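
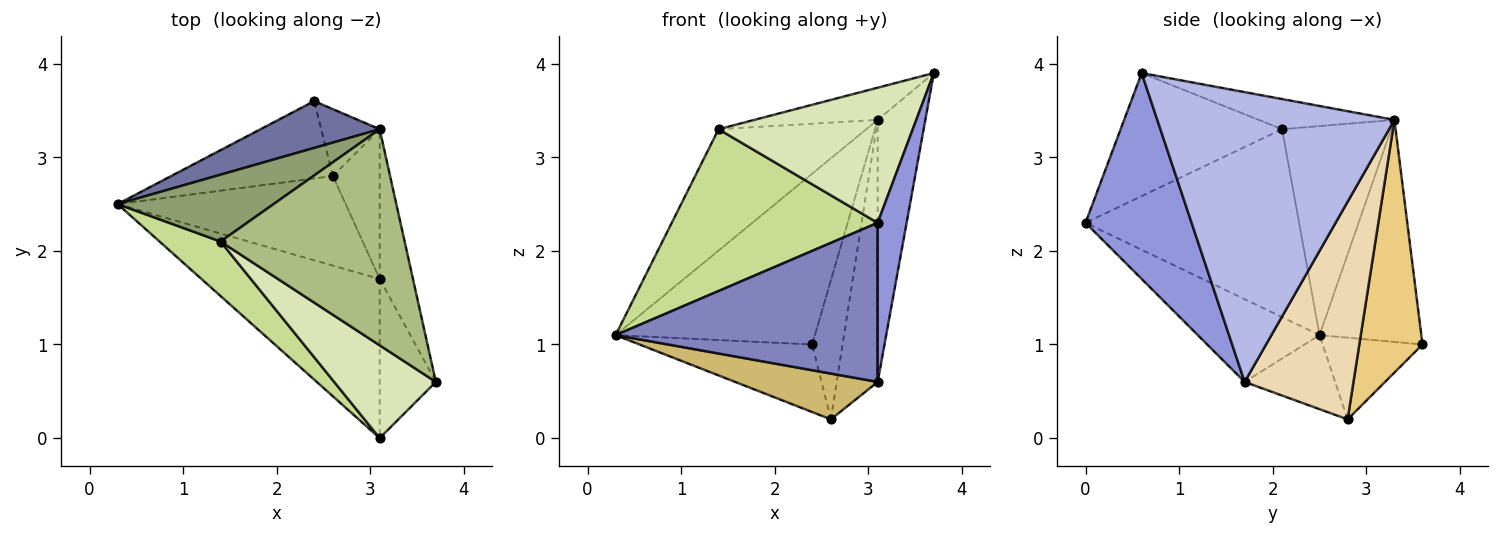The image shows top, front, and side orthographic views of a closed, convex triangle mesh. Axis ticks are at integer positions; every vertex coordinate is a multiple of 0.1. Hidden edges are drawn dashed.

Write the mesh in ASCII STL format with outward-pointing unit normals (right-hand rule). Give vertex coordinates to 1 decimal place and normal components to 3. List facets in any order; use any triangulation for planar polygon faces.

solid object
 facet normal -0.442 0.865 0.237
  outer loop
   vertex 3.1 3.3 3.4
   vertex 2.4 3.6 1.0
   vertex 0.3 2.5 1.1
  endloop
 endfacet
 facet normal -0.312 -0.672 -0.672
  outer loop
   vertex 3.1 1.7 0.6
   vertex 3.1 0.0 2.3
   vertex 0.3 2.5 1.1
  endloop
 endfacet
 facet normal 0.933 -0.254 -0.254
  outer loop
   vertex 3.1 1.7 0.6
   vertex 3.7 0.6 3.9
   vertex 3.1 0.0 2.3
  endloop
 endfacet
 facet normal 0.974 0.196 -0.112
  outer loop
   vertex 3.1 1.7 0.6
   vertex 3.1 3.3 3.4
   vertex 3.7 0.6 3.9
  endloop
 endfacet
 facet normal -0.543 0.735 0.405
  outer loop
   vertex 1.4 2.1 3.3
   vertex 3.1 3.3 3.4
   vertex 0.3 2.5 1.1
  endloop
 endfacet
 facet normal -0.160 0.145 0.976
  outer loop
   vertex 1.4 2.1 3.3
   vertex 3.7 0.6 3.9
   vertex 3.1 3.3 3.4
  endloop
 endfacet
 facet normal -0.701 -0.676 0.228
  outer loop
   vertex 1.4 2.1 3.3
   vertex 0.3 2.5 1.1
   vertex 3.1 0.0 2.3
  endloop
 endfacet
 facet normal -0.565 -0.680 0.467
  outer loop
   vertex 1.4 2.1 3.3
   vertex 3.1 0.0 2.3
   vertex 3.7 0.6 3.9
  endloop
 endfacet
 facet normal -0.356 0.615 -0.704
  outer loop
   vertex 2.6 2.8 0.2
   vertex 0.3 2.5 1.1
   vertex 2.4 3.6 1.0
  endloop
 endfacet
 facet normal -0.278 -0.437 -0.855
  outer loop
   vertex 2.6 2.8 0.2
   vertex 3.1 1.7 0.6
   vertex 0.3 2.5 1.1
  endloop
 endfacet
 facet normal 0.882 0.425 -0.204
  outer loop
   vertex 2.6 2.8 0.2
   vertex 2.4 3.6 1.0
   vertex 3.1 3.3 3.4
  endloop
 endfacet
 facet normal 0.918 0.345 -0.197
  outer loop
   vertex 2.6 2.8 0.2
   vertex 3.1 3.3 3.4
   vertex 3.1 1.7 0.6
  endloop
 endfacet
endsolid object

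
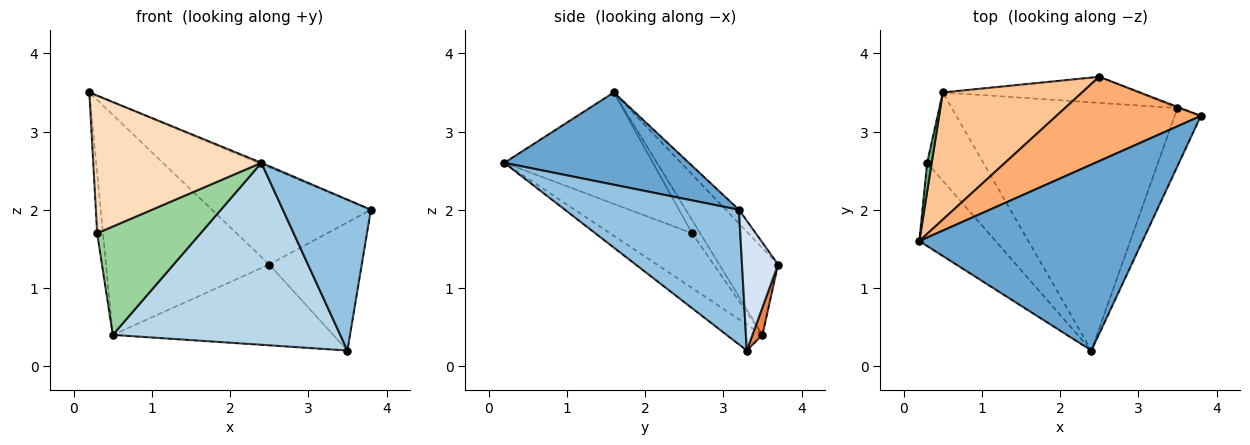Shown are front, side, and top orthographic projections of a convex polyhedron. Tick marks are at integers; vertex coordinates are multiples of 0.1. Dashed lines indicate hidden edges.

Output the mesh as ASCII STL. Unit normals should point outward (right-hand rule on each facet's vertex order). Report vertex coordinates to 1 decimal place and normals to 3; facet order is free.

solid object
 facet normal 0.382 0.006 0.924
  outer loop
   vertex 2.4 0.2 2.6
   vertex 3.8 3.2 2.0
   vertex 0.2 1.6 3.5
  endloop
 endfacet
 facet normal 0.879 -0.445 -0.171
  outer loop
   vertex 3.5 3.3 0.2
   vertex 3.8 3.2 2.0
   vertex 2.4 0.2 2.6
  endloop
 endfacet
 facet normal -0.093 -0.589 -0.803
  outer loop
   vertex 0.5 3.5 0.4
   vertex 3.5 3.3 0.2
   vertex 2.4 0.2 2.6
  endloop
 endfacet
 facet normal 0.363 0.932 -0.009
  outer loop
   vertex 2.5 3.7 1.3
   vertex 3.8 3.2 2.0
   vertex 3.5 3.3 0.2
  endloop
 endfacet
 facet normal 0.043 0.951 -0.307
  outer loop
   vertex 2.5 3.7 1.3
   vertex 3.5 3.3 0.2
   vertex 0.5 3.5 0.4
  endloop
 endfacet
 facet normal -0.062 0.754 0.654
  outer loop
   vertex 2.5 3.7 1.3
   vertex 0.2 1.6 3.5
   vertex 3.8 3.2 2.0
  endloop
 endfacet
 facet normal -0.298 0.827 0.478
  outer loop
   vertex 2.5 3.7 1.3
   vertex 0.5 3.5 0.4
   vertex 0.2 1.6 3.5
  endloop
 endfacet
 facet normal -0.603 -0.683 -0.413
  outer loop
   vertex 0.3 2.6 1.7
   vertex 2.4 0.2 2.6
   vertex 0.2 1.6 3.5
  endloop
 endfacet
 facet normal -0.782 0.562 0.269
  outer loop
   vertex 0.3 2.6 1.7
   vertex 0.2 1.6 3.5
   vertex 0.5 3.5 0.4
  endloop
 endfacet
 facet normal -0.524 -0.660 -0.538
  outer loop
   vertex 0.3 2.6 1.7
   vertex 0.5 3.5 0.4
   vertex 2.4 0.2 2.6
  endloop
 endfacet
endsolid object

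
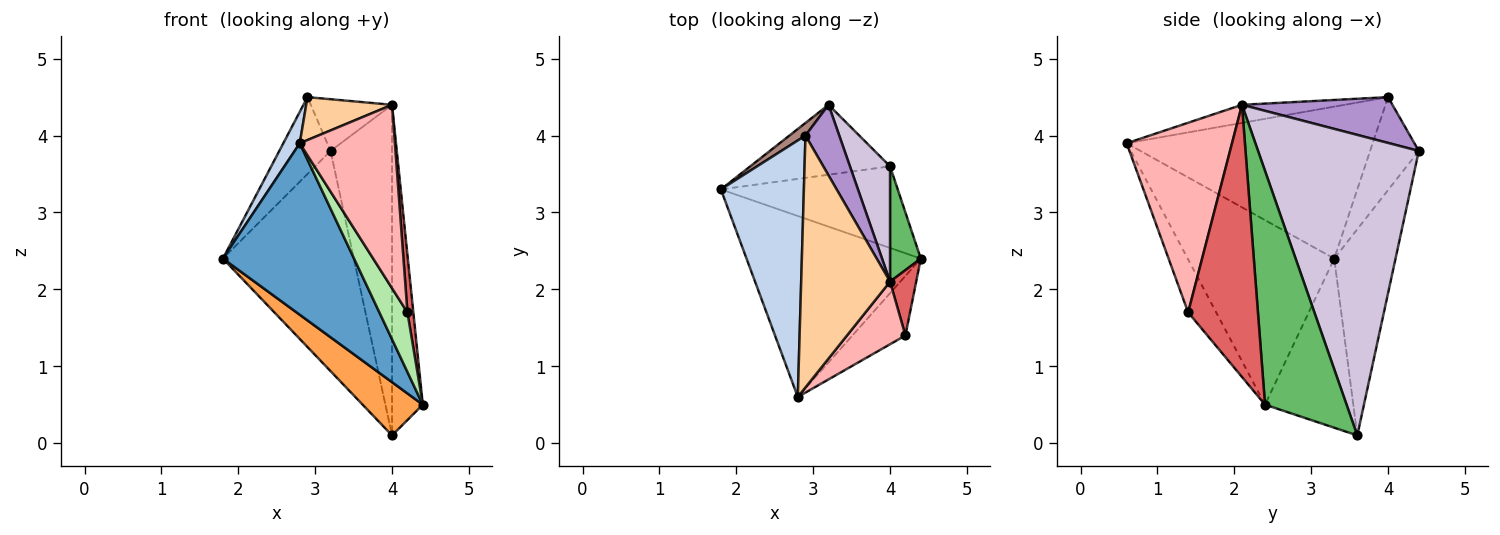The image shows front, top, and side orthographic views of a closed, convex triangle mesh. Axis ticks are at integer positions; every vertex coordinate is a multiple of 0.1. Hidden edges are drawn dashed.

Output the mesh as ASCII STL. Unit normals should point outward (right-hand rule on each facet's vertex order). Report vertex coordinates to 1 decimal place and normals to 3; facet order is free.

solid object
 facet normal -0.609 -0.545 -0.576
  outer loop
   vertex 2.8 0.6 3.9
   vertex 1.8 3.3 2.4
   vertex 4.4 2.4 0.5
  endloop
 endfacet
 facet normal -0.876 -0.059 0.478
  outer loop
   vertex 2.9 4.0 4.5
   vertex 1.8 3.3 2.4
   vertex 2.8 0.6 3.9
  endloop
 endfacet
 facet normal -0.625 -0.426 -0.654
  outer loop
   vertex 4.0 3.6 0.1
   vertex 4.4 2.4 0.5
   vertex 1.8 3.3 2.4
  endloop
 endfacet
 facet normal -0.197 -0.165 0.967
  outer loop
   vertex 4.0 2.1 4.4
   vertex 2.9 4.0 4.5
   vertex 2.8 0.6 3.9
  endloop
 endfacet
 facet normal 0.929 0.350 0.122
  outer loop
   vertex 4.0 2.1 4.4
   vertex 4.4 2.4 0.5
   vertex 4.0 3.6 0.1
  endloop
 endfacet
 facet normal -0.577 -0.577 -0.577
  outer loop
   vertex 4.2 1.4 1.7
   vertex 2.8 0.6 3.9
   vertex 4.4 2.4 0.5
  endloop
 endfacet
 facet normal 0.992 -0.084 0.095
  outer loop
   vertex 4.2 1.4 1.7
   vertex 4.4 2.4 0.5
   vertex 4.0 2.1 4.4
  endloop
 endfacet
 facet normal 0.724 -0.653 0.223
  outer loop
   vertex 4.2 1.4 1.7
   vertex 4.0 2.1 4.4
   vertex 2.8 0.6 3.9
  endloop
 endfacet
 facet normal 0.738 0.399 0.544
  outer loop
   vertex 3.2 4.4 3.8
   vertex 2.9 4.0 4.5
   vertex 4.0 2.1 4.4
  endloop
 endfacet
 facet normal 0.927 0.355 0.124
  outer loop
   vertex 3.2 4.4 3.8
   vertex 4.0 2.1 4.4
   vertex 4.0 3.6 0.1
  endloop
 endfacet
 facet normal -0.684 0.720 0.118
  outer loop
   vertex 3.2 4.4 3.8
   vertex 1.8 3.3 2.4
   vertex 2.9 4.0 4.5
  endloop
 endfacet
 facet normal -0.408 0.870 -0.276
  outer loop
   vertex 3.2 4.4 3.8
   vertex 4.0 3.6 0.1
   vertex 1.8 3.3 2.4
  endloop
 endfacet
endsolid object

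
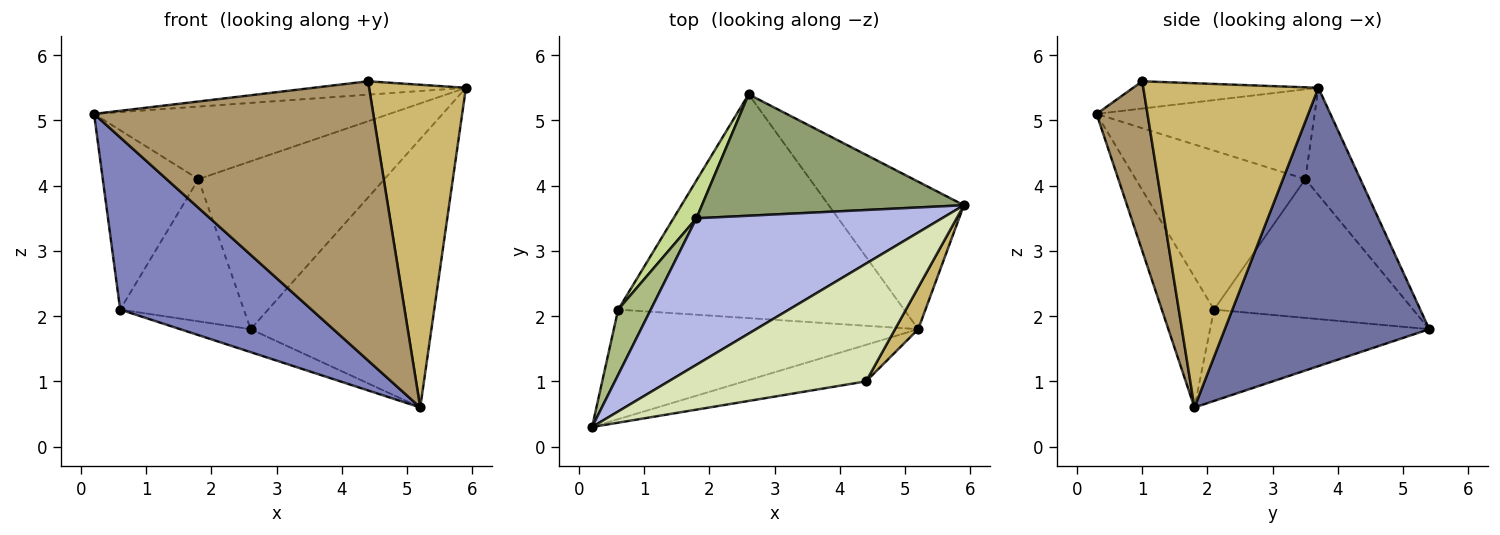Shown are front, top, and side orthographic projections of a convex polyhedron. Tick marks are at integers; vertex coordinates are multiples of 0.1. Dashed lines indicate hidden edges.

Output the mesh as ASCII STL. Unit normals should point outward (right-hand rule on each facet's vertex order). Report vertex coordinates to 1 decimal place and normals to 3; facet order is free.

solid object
 facet normal 0.704 0.622 -0.342
  outer loop
   vertex 5.2 1.8 0.6
   vertex 2.6 5.4 1.8
   vertex 5.9 3.7 5.5
  endloop
 endfacet
 facet normal -0.224 -0.822 -0.523
  outer loop
   vertex 0.6 2.1 2.1
   vertex 5.2 1.8 0.6
   vertex 0.2 0.3 5.1
  endloop
 endfacet
 facet normal -0.303 0.097 -0.948
  outer loop
   vertex 0.6 2.1 2.1
   vertex 2.6 5.4 1.8
   vertex 5.2 1.8 0.6
  endloop
 endfacet
 facet normal -0.311 0.422 0.852
  outer loop
   vertex 1.8 3.5 4.1
   vertex 0.2 0.3 5.1
   vertex 5.9 3.7 5.5
  endloop
 endfacet
 facet normal -0.233 0.788 0.570
  outer loop
   vertex 1.8 3.5 4.1
   vertex 5.9 3.7 5.5
   vertex 2.6 5.4 1.8
  endloop
 endfacet
 facet normal -0.857 0.484 0.176
  outer loop
   vertex 1.8 3.5 4.1
   vertex 0.6 2.1 2.1
   vertex 0.2 0.3 5.1
  endloop
 endfacet
 facet normal -0.841 0.522 0.139
  outer loop
   vertex 1.8 3.5 4.1
   vertex 2.6 5.4 1.8
   vertex 0.6 2.1 2.1
  endloop
 endfacet
 facet normal -0.136 0.112 0.984
  outer loop
   vertex 4.4 1.0 5.6
   vertex 5.9 3.7 5.5
   vertex 0.2 0.3 5.1
  endloop
 endfacet
 facet normal 0.178 -0.976 -0.128
  outer loop
   vertex 4.4 1.0 5.6
   vertex 0.2 0.3 5.1
   vertex 5.2 1.8 0.6
  endloop
 endfacet
 facet normal 0.873 -0.483 0.062
  outer loop
   vertex 4.4 1.0 5.6
   vertex 5.2 1.8 0.6
   vertex 5.9 3.7 5.5
  endloop
 endfacet
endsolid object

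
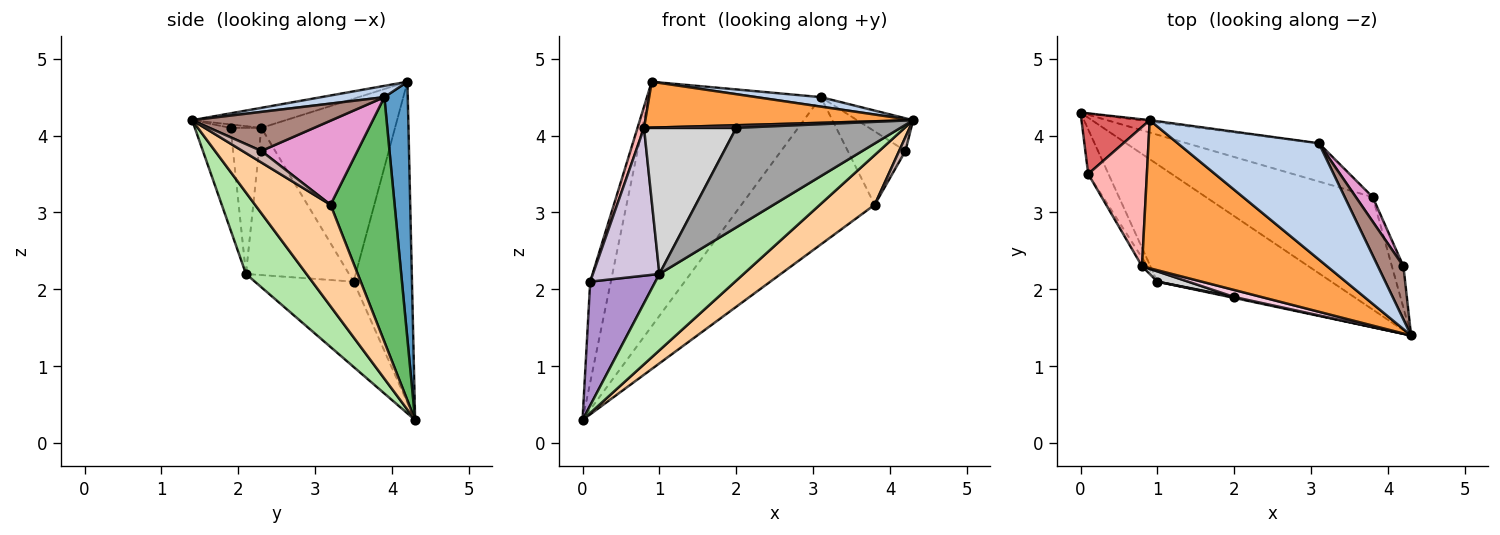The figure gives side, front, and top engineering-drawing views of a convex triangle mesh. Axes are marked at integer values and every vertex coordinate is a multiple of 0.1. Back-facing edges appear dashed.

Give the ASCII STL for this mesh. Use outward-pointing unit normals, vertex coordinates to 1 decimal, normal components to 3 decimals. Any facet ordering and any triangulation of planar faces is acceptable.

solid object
 facet normal 0.135 0.991 -0.005
  outer loop
   vertex 3.1 3.9 4.5
   vertex 0.0 4.3 0.3
   vertex 0.9 4.2 4.7
  endloop
 endfacet
 facet normal 0.079 -0.081 0.994
  outer loop
   vertex 3.1 3.9 4.5
   vertex 0.9 4.2 4.7
   vertex 4.3 1.4 4.2
  endloop
 endfacet
 facet normal -0.103 -0.295 0.950
  outer loop
   vertex 0.8 2.3 4.1
   vertex 4.3 1.4 4.2
   vertex 0.9 4.2 4.7
  endloop
 endfacet
 facet normal 0.487 -0.353 -0.799
  outer loop
   vertex 3.8 3.2 3.1
   vertex 4.3 1.4 4.2
   vertex 0.0 4.3 0.3
  endloop
 endfacet
 facet normal 0.422 0.878 -0.228
  outer loop
   vertex 3.8 3.2 3.1
   vertex 0.0 4.3 0.3
   vertex 3.1 3.9 4.5
  endloop
 endfacet
 facet normal 0.365 -0.508 -0.780
  outer loop
   vertex 1.0 2.1 2.2
   vertex 0.0 4.3 0.3
   vertex 4.3 1.4 4.2
  endloop
 endfacet
 facet normal -0.924 0.327 0.197
  outer loop
   vertex 0.1 3.5 2.1
   vertex 0.9 4.2 4.7
   vertex 0.0 4.3 0.3
  endloop
 endfacet
 facet normal -0.951 -0.046 0.305
  outer loop
   vertex 0.1 3.5 2.1
   vertex 0.8 2.3 4.1
   vertex 0.9 4.2 4.7
  endloop
 endfacet
 facet normal -0.819 -0.540 -0.195
  outer loop
   vertex 0.1 3.5 2.1
   vertex 0.0 4.3 0.3
   vertex 1.0 2.1 2.2
  endloop
 endfacet
 facet normal -0.840 -0.542 -0.031
  outer loop
   vertex 0.1 3.5 2.1
   vertex 1.0 2.1 2.2
   vertex 0.8 2.3 4.1
  endloop
 endfacet
 facet normal 0.793 0.319 0.519
  outer loop
   vertex 4.2 2.3 3.8
   vertex 3.1 3.9 4.5
   vertex 4.3 1.4 4.2
  endloop
 endfacet
 facet normal 0.688 -0.229 -0.688
  outer loop
   vertex 4.2 2.3 3.8
   vertex 4.3 1.4 4.2
   vertex 3.8 3.2 3.1
  endloop
 endfacet
 facet normal 0.845 0.507 0.169
  outer loop
   vertex 4.2 2.3 3.8
   vertex 3.8 3.2 3.1
   vertex 3.1 3.9 4.5
  endloop
 endfacet
 facet normal -0.116 -0.349 0.930
  outer loop
   vertex 2.0 1.9 4.1
   vertex 4.3 1.4 4.2
   vertex 0.8 2.3 4.1
  endloop
 endfacet
 facet normal -0.213 -0.977 0.009
  outer loop
   vertex 2.0 1.9 4.1
   vertex 1.0 2.1 2.2
   vertex 4.3 1.4 4.2
  endloop
 endfacet
 facet normal -0.316 -0.947 0.066
  outer loop
   vertex 2.0 1.9 4.1
   vertex 0.8 2.3 4.1
   vertex 1.0 2.1 2.2
  endloop
 endfacet
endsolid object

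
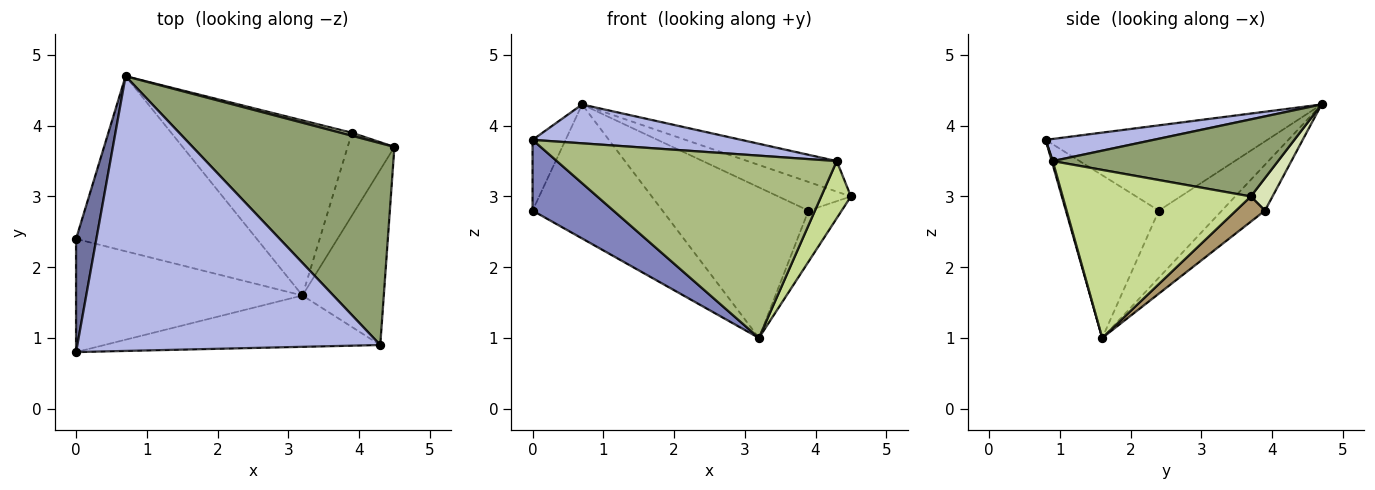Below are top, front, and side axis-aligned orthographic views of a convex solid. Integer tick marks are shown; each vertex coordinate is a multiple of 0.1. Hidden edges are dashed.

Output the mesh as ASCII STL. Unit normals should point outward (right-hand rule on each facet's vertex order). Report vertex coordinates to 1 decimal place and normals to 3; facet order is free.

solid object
 facet normal -0.963 0.143 0.229
  outer loop
   vertex 0.0 2.4 2.8
   vertex 0.0 0.8 3.8
   vertex 0.7 4.7 4.3
  endloop
 endfacet
 facet normal -0.520 -0.453 -0.724
  outer loop
   vertex 0.0 2.4 2.8
   vertex 3.2 1.6 1.0
   vertex 0.0 0.8 3.8
  endloop
 endfacet
 facet normal -0.283 0.583 -0.762
  outer loop
   vertex 0.0 2.4 2.8
   vertex 0.7 4.7 4.3
   vertex 3.2 1.6 1.0
  endloop
 endfacet
 facet normal 0.072 -0.140 0.988
  outer loop
   vertex 4.3 0.9 3.5
   vertex 0.7 4.7 4.3
   vertex 0.0 0.8 3.8
  endloop
 endfacet
 facet normal 0.353 0.140 0.925
  outer loop
   vertex 4.3 0.9 3.5
   vertex 4.5 3.7 3.0
   vertex 0.7 4.7 4.3
  endloop
 endfacet
 facet normal 0.003 -0.963 -0.271
  outer loop
   vertex 4.3 0.9 3.5
   vertex 0.0 0.8 3.8
   vertex 3.2 1.6 1.0
  endloop
 endfacet
 facet normal 0.891 -0.141 -0.431
  outer loop
   vertex 4.3 0.9 3.5
   vertex 3.2 1.6 1.0
   vertex 4.5 3.7 3.0
  endloop
 endfacet
 facet normal 0.285 0.953 0.099
  outer loop
   vertex 3.9 3.9 2.8
   vertex 0.7 4.7 4.3
   vertex 4.5 3.7 3.0
  endloop
 endfacet
 facet normal 0.417 0.478 -0.773
  outer loop
   vertex 3.9 3.9 2.8
   vertex 4.5 3.7 3.0
   vertex 3.2 1.6 1.0
  endloop
 endfacet
 facet normal -0.189 0.640 -0.745
  outer loop
   vertex 3.9 3.9 2.8
   vertex 3.2 1.6 1.0
   vertex 0.7 4.7 4.3
  endloop
 endfacet
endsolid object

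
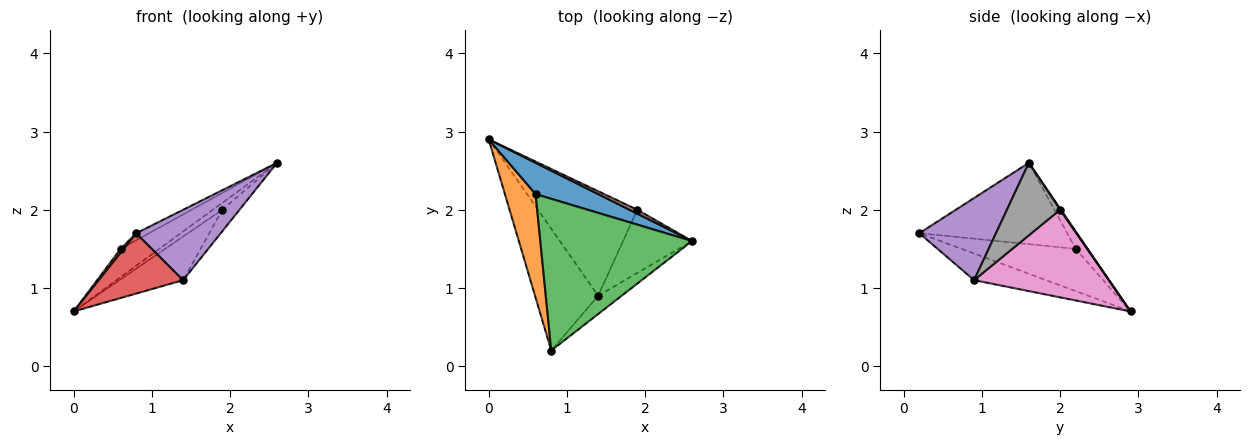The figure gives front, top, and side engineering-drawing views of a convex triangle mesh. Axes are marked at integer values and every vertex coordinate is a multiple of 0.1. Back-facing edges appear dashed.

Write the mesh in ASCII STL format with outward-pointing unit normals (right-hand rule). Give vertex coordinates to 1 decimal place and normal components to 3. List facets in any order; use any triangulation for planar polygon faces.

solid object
 facet normal -0.203 0.657 0.726
  outer loop
   vertex 0.6 2.2 1.5
   vertex 2.6 1.6 2.6
   vertex 0.0 2.9 0.7
  endloop
 endfacet
 facet normal -0.809 -0.022 0.587
  outer loop
   vertex 0.6 2.2 1.5
   vertex 0.0 2.9 0.7
   vertex 0.8 0.2 1.7
  endloop
 endfacet
 facet normal -0.472 0.041 0.881
  outer loop
   vertex 0.6 2.2 1.5
   vertex 0.8 0.2 1.7
   vertex 2.6 1.6 2.6
  endloop
 endfacet
 facet normal -0.354 -0.415 -0.838
  outer loop
   vertex 1.4 0.9 1.1
   vertex 0.8 0.2 1.7
   vertex 0.0 2.9 0.7
  endloop
 endfacet
 facet normal 0.660 -0.727 -0.189
  outer loop
   vertex 1.4 0.9 1.1
   vertex 2.6 1.6 2.6
   vertex 0.8 0.2 1.7
  endloop
 endfacet
 facet normal 0.075 0.868 0.491
  outer loop
   vertex 1.9 2.0 2.0
   vertex 0.0 2.9 0.7
   vertex 2.6 1.6 2.6
  endloop
 endfacet
 facet normal 0.631 0.299 -0.716
  outer loop
   vertex 1.9 2.0 2.0
   vertex 1.4 0.9 1.1
   vertex 0.0 2.9 0.7
  endloop
 endfacet
 facet normal 0.706 0.228 -0.671
  outer loop
   vertex 1.9 2.0 2.0
   vertex 2.6 1.6 2.6
   vertex 1.4 0.9 1.1
  endloop
 endfacet
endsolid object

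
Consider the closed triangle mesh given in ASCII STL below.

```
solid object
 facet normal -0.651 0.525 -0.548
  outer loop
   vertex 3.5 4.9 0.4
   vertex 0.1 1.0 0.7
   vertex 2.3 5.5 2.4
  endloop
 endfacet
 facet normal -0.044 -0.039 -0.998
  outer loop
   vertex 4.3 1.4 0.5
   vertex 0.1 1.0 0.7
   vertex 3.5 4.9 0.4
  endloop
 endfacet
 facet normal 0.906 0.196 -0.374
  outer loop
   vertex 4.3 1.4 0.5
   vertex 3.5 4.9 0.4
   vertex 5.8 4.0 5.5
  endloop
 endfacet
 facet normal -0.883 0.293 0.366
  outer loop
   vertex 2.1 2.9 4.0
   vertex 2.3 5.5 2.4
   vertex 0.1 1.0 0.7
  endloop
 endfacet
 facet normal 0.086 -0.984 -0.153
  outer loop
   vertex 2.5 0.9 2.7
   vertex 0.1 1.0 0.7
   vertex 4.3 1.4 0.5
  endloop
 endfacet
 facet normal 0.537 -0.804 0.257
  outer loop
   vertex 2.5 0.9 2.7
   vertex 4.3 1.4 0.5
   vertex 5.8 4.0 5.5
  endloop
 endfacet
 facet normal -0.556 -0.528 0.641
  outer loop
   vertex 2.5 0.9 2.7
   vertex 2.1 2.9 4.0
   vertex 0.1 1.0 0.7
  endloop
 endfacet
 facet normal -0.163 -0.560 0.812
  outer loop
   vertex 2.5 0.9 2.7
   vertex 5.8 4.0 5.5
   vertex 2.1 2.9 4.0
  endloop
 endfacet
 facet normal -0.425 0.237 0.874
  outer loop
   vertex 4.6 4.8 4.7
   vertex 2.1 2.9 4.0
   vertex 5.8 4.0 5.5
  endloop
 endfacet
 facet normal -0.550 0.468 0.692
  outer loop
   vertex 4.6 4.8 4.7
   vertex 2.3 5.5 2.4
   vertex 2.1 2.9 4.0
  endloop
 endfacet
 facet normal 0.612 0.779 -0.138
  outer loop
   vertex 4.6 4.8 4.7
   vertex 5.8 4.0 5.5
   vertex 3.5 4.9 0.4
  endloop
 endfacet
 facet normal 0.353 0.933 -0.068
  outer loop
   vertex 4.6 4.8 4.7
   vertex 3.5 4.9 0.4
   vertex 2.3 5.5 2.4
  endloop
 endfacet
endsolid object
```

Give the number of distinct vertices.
8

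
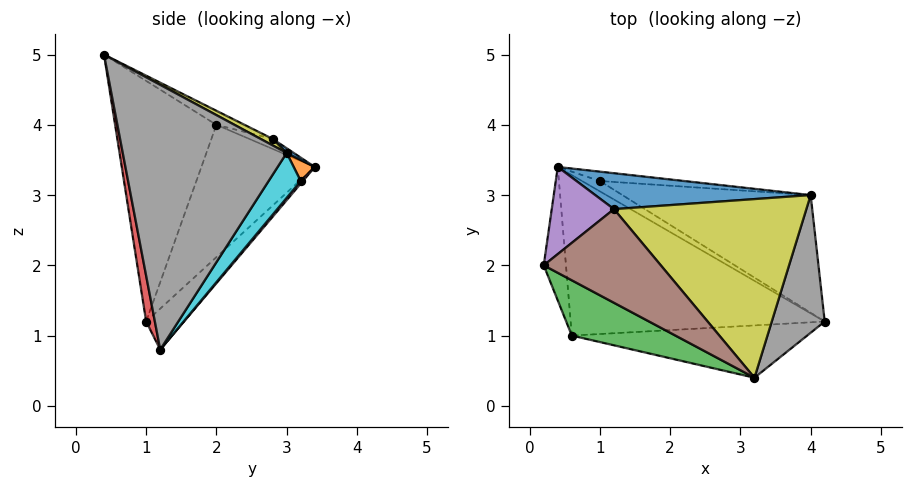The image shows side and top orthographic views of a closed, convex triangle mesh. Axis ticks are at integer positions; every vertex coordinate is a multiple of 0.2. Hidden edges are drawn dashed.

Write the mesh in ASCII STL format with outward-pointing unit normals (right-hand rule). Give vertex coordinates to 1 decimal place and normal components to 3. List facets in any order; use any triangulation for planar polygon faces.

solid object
 facet normal -0.984 0.070 -0.165
  outer loop
   vertex 0.6 1.0 1.2
   vertex 0.2 2.0 4.0
   vertex 0.4 3.4 3.4
  endloop
 endfacet
 facet normal -0.119 0.666 -0.737
  outer loop
   vertex 0.6 1.0 1.2
   vertex 0.4 3.4 3.4
   vertex 4.2 1.2 0.8
  endloop
 endfacet
 facet normal -0.515 -0.828 0.222
  outer loop
   vertex 0.6 1.0 1.2
   vertex 3.2 0.4 5.0
   vertex 0.2 2.0 4.0
  endloop
 endfacet
 facet normal 0.035 -0.983 -0.179
  outer loop
   vertex 0.6 1.0 1.2
   vertex 4.2 1.2 0.8
   vertex 3.2 0.4 5.0
  endloop
 endfacet
 facet normal -0.145 0.407 0.902
  outer loop
   vertex 1.2 2.8 3.8
   vertex 0.4 3.4 3.4
   vertex 0.2 2.0 4.0
  endloop
 endfacet
 facet normal -0.111 0.369 0.923
  outer loop
   vertex 1.2 2.8 3.8
   vertex 0.2 2.0 4.0
   vertex 3.2 0.4 5.0
  endloop
 endfacet
 facet normal 0.082 0.816 -0.572
  outer loop
   vertex 1.0 3.2 3.2
   vertex 4.2 1.2 0.8
   vertex 0.4 3.4 3.4
  endloop
 endfacet
 facet normal 0.962 -0.192 0.192
  outer loop
   vertex 4.0 3.0 3.6
   vertex 3.2 0.4 5.0
   vertex 4.2 1.2 0.8
  endloop
 endfacet
 facet normal 0.030 0.467 0.884
  outer loop
   vertex 4.0 3.0 3.6
   vertex 1.2 2.8 3.8
   vertex 3.2 0.4 5.0
  endloop
 endfacet
 facet normal 0.127 0.839 -0.530
  outer loop
   vertex 4.0 3.0 3.6
   vertex 4.2 1.2 0.8
   vertex 1.0 3.2 3.2
  endloop
 endfacet
 facet normal 0.018 0.571 0.821
  outer loop
   vertex 4.0 3.0 3.6
   vertex 0.4 3.4 3.4
   vertex 1.2 2.8 3.8
  endloop
 endfacet
 facet normal 0.123 0.862 -0.492
  outer loop
   vertex 4.0 3.0 3.6
   vertex 1.0 3.2 3.2
   vertex 0.4 3.4 3.4
  endloop
 endfacet
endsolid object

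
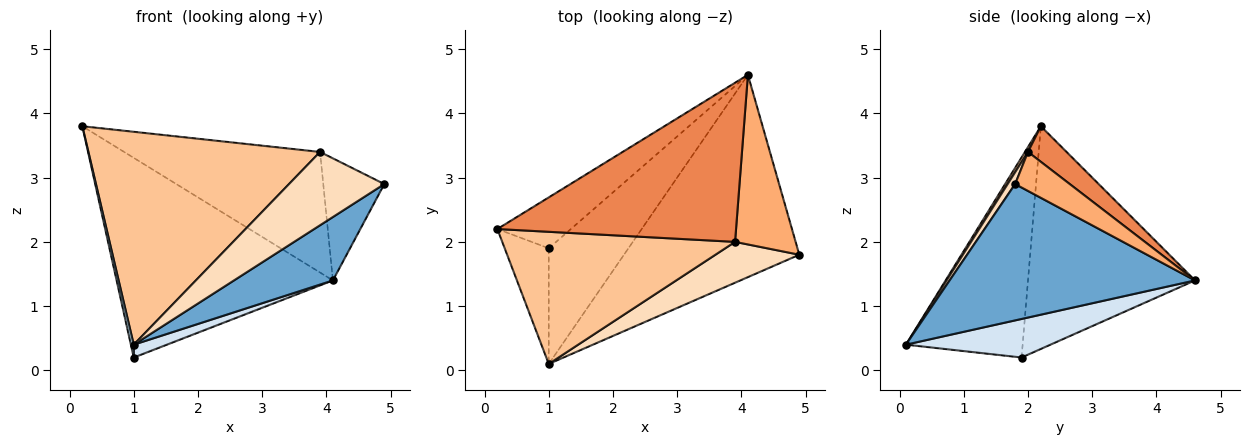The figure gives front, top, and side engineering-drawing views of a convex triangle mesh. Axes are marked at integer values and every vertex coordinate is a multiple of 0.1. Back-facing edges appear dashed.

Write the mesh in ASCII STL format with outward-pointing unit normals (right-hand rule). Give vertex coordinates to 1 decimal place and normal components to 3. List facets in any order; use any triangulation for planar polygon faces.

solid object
 facet normal 0.596 -0.240 -0.766
  outer loop
   vertex 1.0 0.1 0.4
   vertex 4.1 4.6 1.4
   vertex 4.9 1.8 2.9
  endloop
 endfacet
 facet normal -0.599 0.776 -0.198
  outer loop
   vertex 1.0 1.9 0.2
   vertex 0.2 2.2 3.8
   vertex 4.1 4.6 1.4
  endloop
 endfacet
 facet normal -0.976 -0.024 -0.215
  outer loop
   vertex 1.0 1.9 0.2
   vertex 1.0 0.1 0.4
   vertex 0.2 2.2 3.8
  endloop
 endfacet
 facet normal 0.433 -0.100 -0.896
  outer loop
   vertex 1.0 1.9 0.2
   vertex 4.1 4.6 1.4
   vertex 1.0 0.1 0.4
  endloop
 endfacet
 facet normal 0.118 0.600 0.791
  outer loop
   vertex 3.9 2.0 3.4
   vertex 4.1 4.6 1.4
   vertex 0.2 2.2 3.8
  endloop
 endfacet
 facet normal 0.463 0.518 0.719
  outer loop
   vertex 3.9 2.0 3.4
   vertex 4.9 1.8 2.9
   vertex 4.1 4.6 1.4
  endloop
 endfacet
 facet normal 0.011 -0.850 0.527
  outer loop
   vertex 3.9 2.0 3.4
   vertex 0.2 2.2 3.8
   vertex 1.0 0.1 0.4
  endloop
 endfacet
 facet normal 0.069 -0.871 0.486
  outer loop
   vertex 3.9 2.0 3.4
   vertex 1.0 0.1 0.4
   vertex 4.9 1.8 2.9
  endloop
 endfacet
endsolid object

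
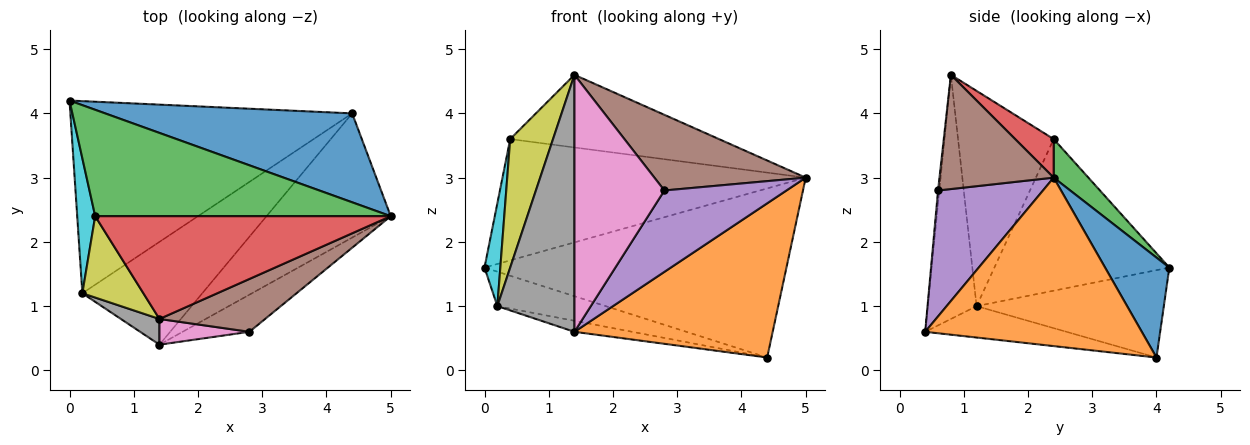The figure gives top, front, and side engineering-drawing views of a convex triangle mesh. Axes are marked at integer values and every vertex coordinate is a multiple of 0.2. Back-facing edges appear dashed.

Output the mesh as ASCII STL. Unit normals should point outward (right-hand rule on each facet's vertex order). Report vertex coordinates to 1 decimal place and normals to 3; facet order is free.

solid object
 facet normal 0.185 0.870 0.457
  outer loop
   vertex 4.4 4.0 0.2
   vertex 0.0 4.2 1.6
   vertex 5.0 2.4 3.0
  endloop
 endfacet
 facet normal 0.648 -0.593 -0.478
  outer loop
   vertex 4.4 4.0 0.2
   vertex 5.0 2.4 3.0
   vertex 1.4 0.4 0.6
  endloop
 endfacet
 facet normal 0.086 0.749 0.657
  outer loop
   vertex 0.4 2.4 3.6
   vertex 5.0 2.4 3.0
   vertex 0.0 4.2 1.6
  endloop
 endfacet
 facet normal 0.106 0.574 0.812
  outer loop
   vertex 0.4 2.4 3.6
   vertex 1.4 0.8 4.6
   vertex 5.0 2.4 3.0
  endloop
 endfacet
 facet normal 0.616 -0.717 -0.327
  outer loop
   vertex 2.8 0.6 2.8
   vertex 1.4 0.4 0.6
   vertex 5.0 2.4 3.0
  endloop
 endfacet
 facet normal 0.526 -0.697 0.487
  outer loop
   vertex 2.8 0.6 2.8
   vertex 5.0 2.4 3.0
   vertex 1.4 0.8 4.6
  endloop
 endfacet
 facet normal -0.014 -0.995 0.099
  outer loop
   vertex 2.8 0.6 2.8
   vertex 1.4 0.8 4.6
   vertex 1.4 0.4 0.6
  endloop
 endfacet
 facet normal -0.533 -0.842 0.084
  outer loop
   vertex 0.2 1.2 1.0
   vertex 1.4 0.4 0.6
   vertex 1.4 0.8 4.6
  endloop
 endfacet
 facet normal -0.884 -0.396 0.251
  outer loop
   vertex 0.2 1.2 1.0
   vertex 1.4 0.8 4.6
   vertex 0.4 2.4 3.6
  endloop
 endfacet
 facet normal -0.989 -0.089 0.117
  outer loop
   vertex 0.2 1.2 1.0
   vertex 0.4 2.4 3.6
   vertex 0.0 4.2 1.6
  endloop
 endfacet
 facet normal -0.292 0.169 -0.941
  outer loop
   vertex 0.2 1.2 1.0
   vertex 0.0 4.2 1.6
   vertex 4.4 4.0 0.2
  endloop
 endfacet
 facet normal -0.252 0.103 -0.962
  outer loop
   vertex 0.2 1.2 1.0
   vertex 4.4 4.0 0.2
   vertex 1.4 0.4 0.6
  endloop
 endfacet
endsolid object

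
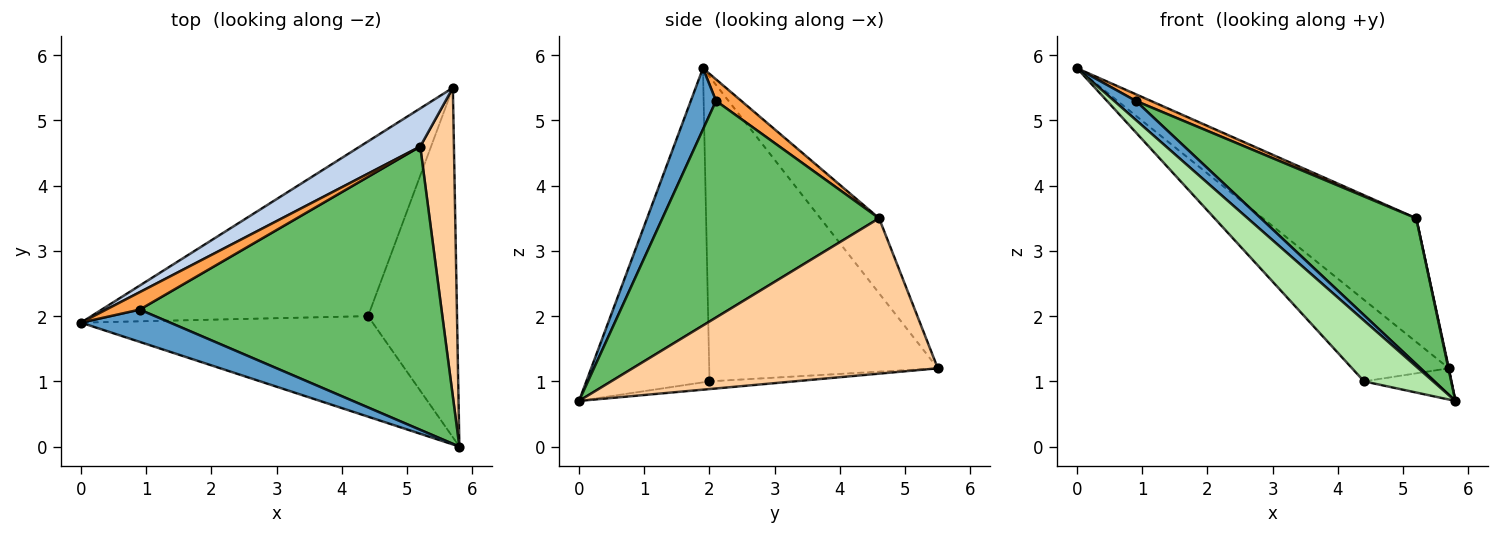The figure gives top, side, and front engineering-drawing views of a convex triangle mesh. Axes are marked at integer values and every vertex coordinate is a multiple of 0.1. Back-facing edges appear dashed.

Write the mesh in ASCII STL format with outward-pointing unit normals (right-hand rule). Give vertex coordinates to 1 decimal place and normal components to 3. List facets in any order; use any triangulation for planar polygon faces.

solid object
 facet normal 0.509 -0.437 0.742
  outer loop
   vertex 0.9 2.1 5.3
   vertex 0.0 1.9 5.8
   vertex 5.8 0.0 0.7
  endloop
 endfacet
 facet normal -0.344 0.897 0.276
  outer loop
   vertex 5.2 4.6 3.5
   vertex 5.7 5.5 1.2
   vertex 0.0 1.9 5.8
  endloop
 endfacet
 facet normal 0.513 -0.306 0.802
  outer loop
   vertex 5.2 4.6 3.5
   vertex 0.0 1.9 5.8
   vertex 0.9 2.1 5.3
  endloop
 endfacet
 facet normal 0.977 -0.001 0.212
  outer loop
   vertex 5.2 4.6 3.5
   vertex 5.8 0.0 0.7
   vertex 5.7 5.5 1.2
  endloop
 endfacet
 facet normal 0.538 -0.386 0.749
  outer loop
   vertex 5.2 4.6 3.5
   vertex 0.9 2.1 5.3
   vertex 5.8 0.0 0.7
  endloop
 endfacet
 facet normal -0.678 -0.380 -0.629
  outer loop
   vertex 4.4 2.0 1.0
   vertex 5.8 0.0 0.7
   vertex 0.0 1.9 5.8
  endloop
 endfacet
 facet normal -0.707 0.299 -0.641
  outer loop
   vertex 4.4 2.0 1.0
   vertex 0.0 1.9 5.8
   vertex 5.7 5.5 1.2
  endloop
 endfacet
 facet normal -0.086 0.089 -0.992
  outer loop
   vertex 4.4 2.0 1.0
   vertex 5.7 5.5 1.2
   vertex 5.8 0.0 0.7
  endloop
 endfacet
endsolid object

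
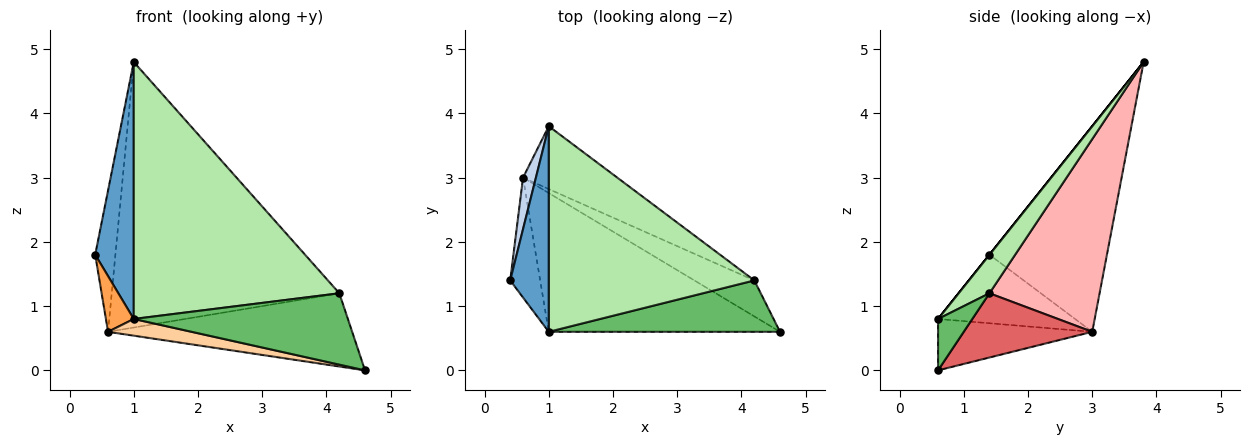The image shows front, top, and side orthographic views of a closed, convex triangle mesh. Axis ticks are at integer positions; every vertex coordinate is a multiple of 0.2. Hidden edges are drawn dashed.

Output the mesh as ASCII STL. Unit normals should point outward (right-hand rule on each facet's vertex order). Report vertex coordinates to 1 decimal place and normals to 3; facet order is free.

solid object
 facet normal 0.000 -0.781 0.625
  outer loop
   vertex 1.0 0.6 0.8
   vertex 1.0 3.8 4.8
   vertex 0.4 1.4 1.8
  endloop
 endfacet
 facet normal -0.984 0.169 0.061
  outer loop
   vertex 0.6 3.0 0.6
   vertex 0.4 1.4 1.8
   vertex 1.0 3.8 4.8
  endloop
 endfacet
 facet normal -0.901 -0.183 -0.394
  outer loop
   vertex 0.6 3.0 0.6
   vertex 1.0 0.6 0.8
   vertex 0.4 1.4 1.8
  endloop
 endfacet
 facet normal -0.215 -0.117 -0.970
  outer loop
   vertex 0.6 3.0 0.6
   vertex 4.6 0.6 0.0
   vertex 1.0 0.6 0.8
  endloop
 endfacet
 facet normal 0.129 -0.805 0.579
  outer loop
   vertex 4.2 1.4 1.2
   vertex 1.0 0.6 0.8
   vertex 4.6 0.6 0.0
  endloop
 endfacet
 facet normal 0.116 -0.776 0.620
  outer loop
   vertex 4.2 1.4 1.2
   vertex 1.0 3.8 4.8
   vertex 1.0 0.6 0.8
  endloop
 endfacet
 facet normal 0.427 0.812 -0.399
  outer loop
   vertex 4.2 1.4 1.2
   vertex 4.6 0.6 0.0
   vertex 0.6 3.0 0.6
  endloop
 endfacet
 facet normal 0.426 0.880 -0.208
  outer loop
   vertex 4.2 1.4 1.2
   vertex 0.6 3.0 0.6
   vertex 1.0 3.8 4.8
  endloop
 endfacet
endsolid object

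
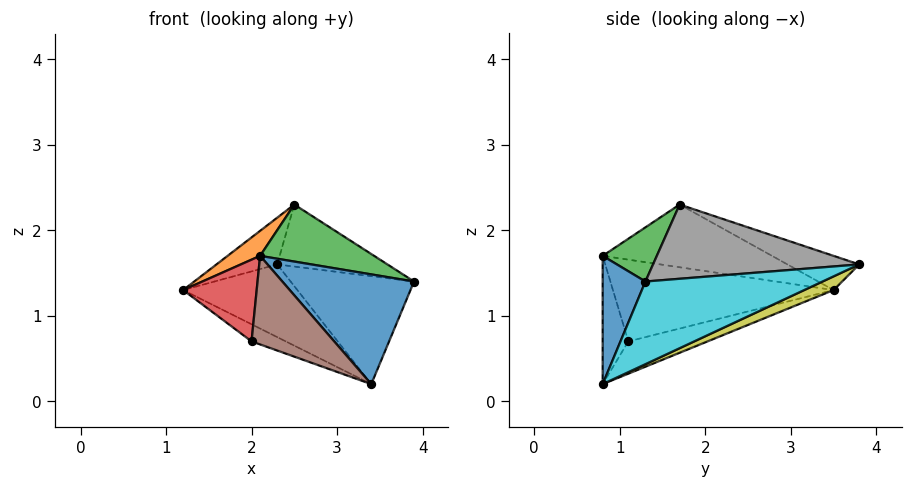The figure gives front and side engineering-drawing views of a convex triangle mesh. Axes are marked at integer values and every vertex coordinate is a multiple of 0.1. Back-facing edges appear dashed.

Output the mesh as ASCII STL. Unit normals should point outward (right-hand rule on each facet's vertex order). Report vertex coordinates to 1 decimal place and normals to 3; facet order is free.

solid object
 facet normal 0.298 -0.919 0.259
  outer loop
   vertex 3.4 0.8 0.2
   vertex 3.9 1.3 1.4
   vertex 2.1 0.8 1.7
  endloop
 endfacet
 facet normal -0.716 -0.138 0.684
  outer loop
   vertex 2.5 1.7 2.3
   vertex 1.2 3.5 1.3
   vertex 2.1 0.8 1.7
  endloop
 endfacet
 facet normal 0.293 -0.617 0.730
  outer loop
   vertex 2.5 1.7 2.3
   vertex 2.1 0.8 1.7
   vertex 3.9 1.3 1.4
  endloop
 endfacet
 facet normal -0.949 -0.316 0.000
  outer loop
   vertex 2.0 1.1 0.7
   vertex 2.1 0.8 1.7
   vertex 1.2 3.5 1.3
  endloop
 endfacet
 facet normal -0.308 0.133 -0.942
  outer loop
   vertex 2.0 1.1 0.7
   vertex 1.2 3.5 1.3
   vertex 3.4 0.8 0.2
  endloop
 endfacet
 facet normal -0.287 -0.925 -0.249
  outer loop
   vertex 2.0 1.1 0.7
   vertex 3.4 0.8 0.2
   vertex 2.1 0.8 1.7
  endloop
 endfacet
 facet normal -0.321 0.272 0.907
  outer loop
   vertex 2.3 3.8 1.6
   vertex 1.2 3.5 1.3
   vertex 2.5 1.7 2.3
  endloop
 endfacet
 facet normal 0.575 0.307 0.758
  outer loop
   vertex 2.3 3.8 1.6
   vertex 2.5 1.7 2.3
   vertex 3.9 1.3 1.4
  endloop
 endfacet
 facet normal 0.117 0.455 -0.883
  outer loop
   vertex 2.3 3.8 1.6
   vertex 3.4 0.8 0.2
   vertex 1.2 3.5 1.3
  endloop
 endfacet
 facet normal 0.710 0.494 -0.502
  outer loop
   vertex 2.3 3.8 1.6
   vertex 3.9 1.3 1.4
   vertex 3.4 0.8 0.2
  endloop
 endfacet
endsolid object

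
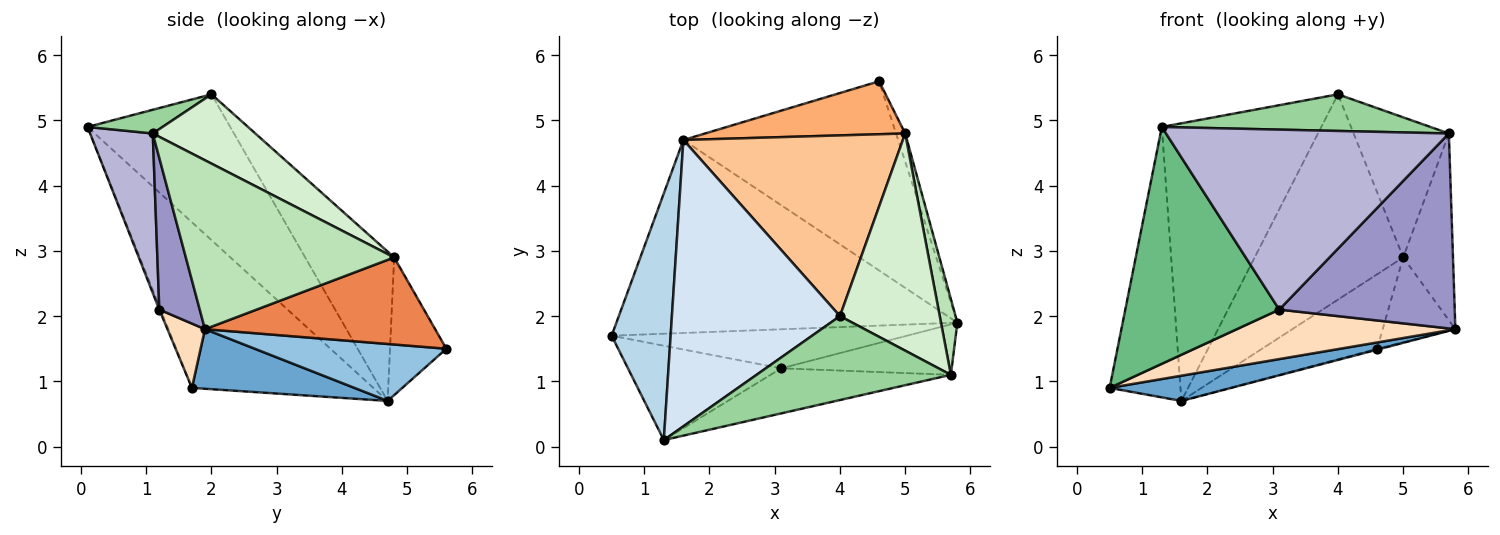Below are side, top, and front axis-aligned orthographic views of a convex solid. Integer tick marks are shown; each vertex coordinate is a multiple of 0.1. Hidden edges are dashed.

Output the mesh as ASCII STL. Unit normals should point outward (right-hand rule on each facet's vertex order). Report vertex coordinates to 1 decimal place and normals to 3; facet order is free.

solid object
 facet normal 0.171 -0.128 -0.977
  outer loop
   vertex 1.6 4.7 0.7
   vertex 5.8 1.9 1.8
   vertex 0.5 1.7 0.9
  endloop
 endfacet
 facet normal 0.256 0.005 -0.967
  outer loop
   vertex 1.6 4.7 0.7
   vertex 4.6 5.6 1.5
   vertex 5.8 1.9 1.8
  endloop
 endfacet
 facet normal -0.884 0.345 0.315
  outer loop
   vertex 1.6 4.7 0.7
   vertex 0.5 1.7 0.9
   vertex 1.3 0.1 4.9
  endloop
 endfacet
 facet normal -0.529 0.591 0.609
  outer loop
   vertex 1.6 4.7 0.7
   vertex 1.3 0.1 4.9
   vertex 4.0 2.0 5.4
  endloop
 endfacet
 facet normal 0.949 0.300 -0.100
  outer loop
   vertex 5.0 4.8 2.9
   vertex 5.8 1.9 1.8
   vertex 4.6 5.6 1.5
  endloop
 endfacet
 facet normal -0.371 0.757 0.538
  outer loop
   vertex 5.0 4.8 2.9
   vertex 4.6 5.6 1.5
   vertex 1.6 4.7 0.7
  endloop
 endfacet
 facet normal -0.410 0.685 0.603
  outer loop
   vertex 5.0 4.8 2.9
   vertex 1.6 4.7 0.7
   vertex 4.0 2.0 5.4
  endloop
 endfacet
 facet normal 0.134 -0.778 -0.614
  outer loop
   vertex 3.1 1.2 2.1
   vertex 0.5 1.7 0.9
   vertex 5.8 1.9 1.8
  endloop
 endfacet
 facet normal -0.008 -0.929 -0.370
  outer loop
   vertex 3.1 1.2 2.1
   vertex 1.3 0.1 4.9
   vertex 0.5 1.7 0.9
  endloop
 endfacet
 facet normal 0.111 -0.397 0.911
  outer loop
   vertex 5.7 1.1 4.8
   vertex 4.0 2.0 5.4
   vertex 1.3 0.1 4.9
  endloop
 endfacet
 facet normal 0.968 0.231 0.094
  outer loop
   vertex 5.7 1.1 4.8
   vertex 5.8 1.9 1.8
   vertex 5.0 4.8 2.9
  endloop
 endfacet
 facet normal 0.504 0.468 0.726
  outer loop
   vertex 5.7 1.1 4.8
   vertex 5.0 4.8 2.9
   vertex 4.0 2.0 5.4
  endloop
 endfacet
 facet normal 0.218 -0.945 -0.245
  outer loop
   vertex 5.7 1.1 4.8
   vertex 3.1 1.2 2.1
   vertex 5.8 1.9 1.8
  endloop
 endfacet
 facet normal 0.210 -0.948 -0.237
  outer loop
   vertex 5.7 1.1 4.8
   vertex 1.3 0.1 4.9
   vertex 3.1 1.2 2.1
  endloop
 endfacet
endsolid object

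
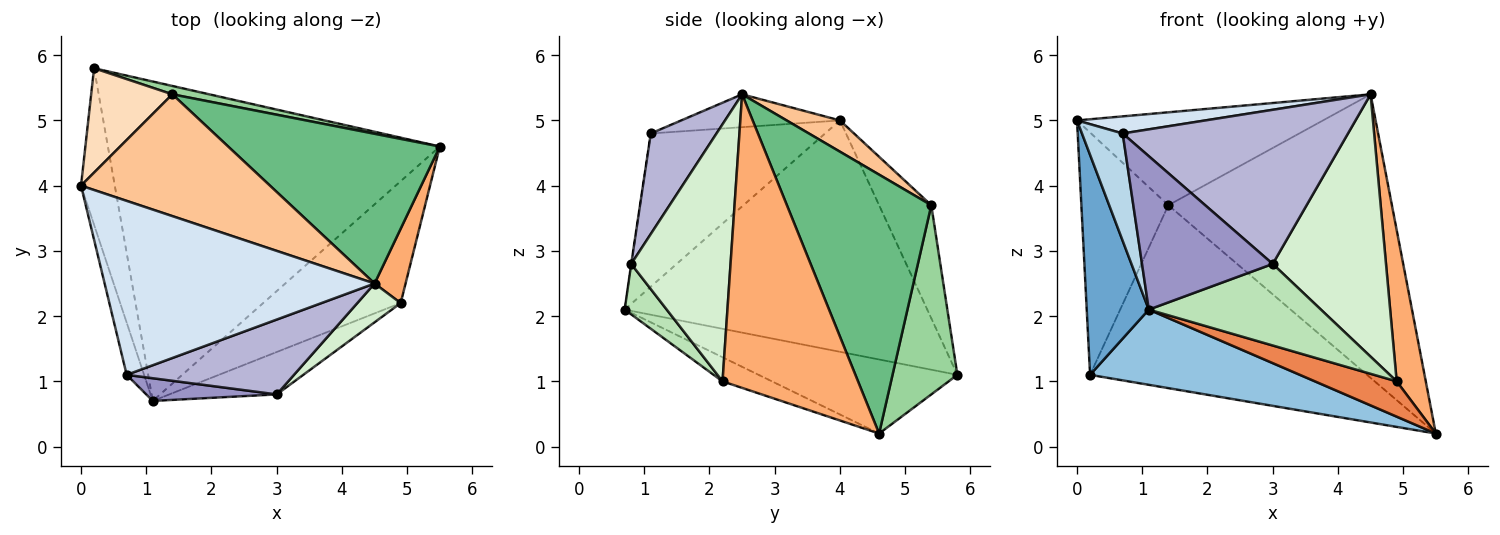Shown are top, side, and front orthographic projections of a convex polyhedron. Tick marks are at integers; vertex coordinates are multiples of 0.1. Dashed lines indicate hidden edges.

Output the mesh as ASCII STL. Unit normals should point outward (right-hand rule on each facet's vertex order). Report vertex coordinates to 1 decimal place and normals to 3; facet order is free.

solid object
 facet normal -0.970 -0.199 -0.142
  outer loop
   vertex 0.2 5.8 1.1
   vertex 1.1 0.7 2.1
   vertex 0.0 4.0 5.0
  endloop
 endfacet
 facet normal -0.212 -0.224 -0.951
  outer loop
   vertex 0.2 5.8 1.1
   vertex 5.5 4.6 0.2
   vertex 1.1 0.7 2.1
  endloop
 endfacet
 facet normal -0.968 -0.226 -0.110
  outer loop
   vertex 0.7 1.1 4.8
   vertex 0.0 4.0 5.0
   vertex 1.1 0.7 2.1
  endloop
 endfacet
 facet normal -0.120 -0.097 0.988
  outer loop
   vertex 0.7 1.1 4.8
   vertex 4.5 2.5 5.4
   vertex 0.0 4.0 5.0
  endloop
 endfacet
 facet normal -0.166 -0.274 -0.947
  outer loop
   vertex 4.9 2.2 1.0
   vertex 1.1 0.7 2.1
   vertex 5.5 4.6 0.2
  endloop
 endfacet
 facet normal 0.973 -0.209 0.103
  outer loop
   vertex 4.9 2.2 1.0
   vertex 5.5 4.6 0.2
   vertex 4.5 2.5 5.4
  endloop
 endfacet
 facet normal 0.130 0.601 0.788
  outer loop
   vertex 1.4 5.4 3.7
   vertex 0.0 4.0 5.0
   vertex 4.5 2.5 5.4
  endloop
 endfacet
 facet normal -0.483 0.804 0.346
  outer loop
   vertex 1.4 5.4 3.7
   vertex 0.2 5.8 1.1
   vertex 0.0 4.0 5.0
  endloop
 endfacet
 facet normal 0.496 0.768 0.405
  outer loop
   vertex 1.4 5.4 3.7
   vertex 4.5 2.5 5.4
   vertex 5.5 4.6 0.2
  endloop
 endfacet
 facet normal 0.228 0.973 0.045
  outer loop
   vertex 1.4 5.4 3.7
   vertex 5.5 4.6 0.2
   vertex 0.2 5.8 1.1
  endloop
 endfacet
 facet normal 0.212 -0.867 -0.451
  outer loop
   vertex 3.0 0.8 2.8
   vertex 1.1 0.7 2.1
   vertex 4.9 2.2 1.0
  endloop
 endfacet
 facet normal 0.655 -0.747 0.111
  outer loop
   vertex 3.0 0.8 2.8
   vertex 4.9 2.2 1.0
   vertex 4.5 2.5 5.4
  endloop
 endfacet
 facet normal -0.002 -0.989 0.146
  outer loop
   vertex 3.0 0.8 2.8
   vertex 0.7 1.1 4.8
   vertex 1.1 0.7 2.1
  endloop
 endfacet
 facet normal 0.254 -0.870 0.422
  outer loop
   vertex 3.0 0.8 2.8
   vertex 4.5 2.5 5.4
   vertex 0.7 1.1 4.8
  endloop
 endfacet
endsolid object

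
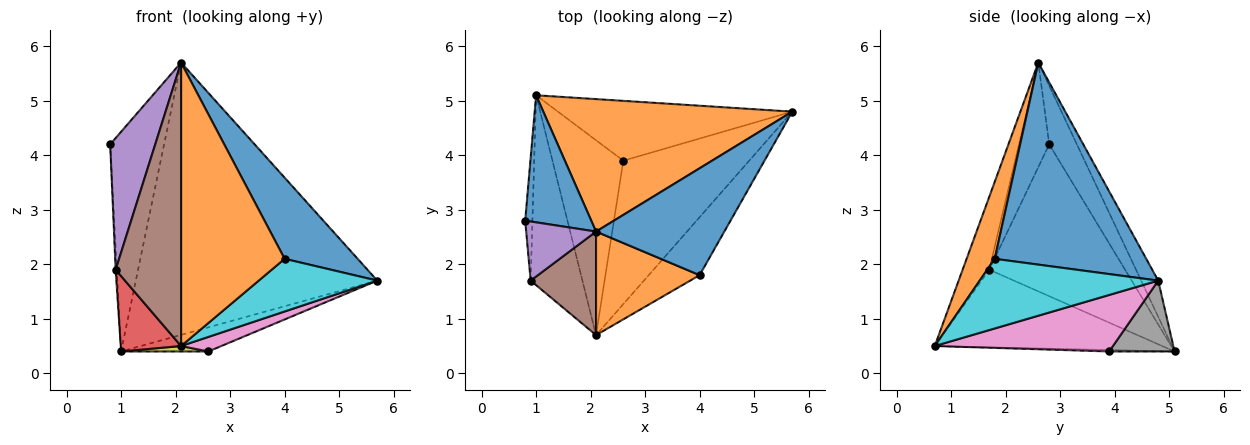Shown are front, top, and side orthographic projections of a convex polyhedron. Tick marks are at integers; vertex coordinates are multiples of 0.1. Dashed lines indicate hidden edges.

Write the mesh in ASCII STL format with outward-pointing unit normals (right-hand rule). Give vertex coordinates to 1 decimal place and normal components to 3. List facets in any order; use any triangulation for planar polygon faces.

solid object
 facet normal -0.406 0.791 0.457
  outer loop
   vertex 2.1 2.6 5.7
   vertex 1.0 5.1 0.4
   vertex 0.8 2.8 4.2
  endloop
 endfacet
 facet normal -0.063 0.897 0.437
  outer loop
   vertex 2.1 2.6 5.7
   vertex 5.7 4.8 1.7
   vertex 1.0 5.1 0.4
  endloop
 endfacet
 facet normal -0.999 0.008 -0.047
  outer loop
   vertex 0.9 1.7 1.9
   vertex 0.8 2.8 4.2
   vertex 1.0 5.1 0.4
  endloop
 endfacet
 facet normal -0.812 -0.215 -0.542
  outer loop
   vertex 0.9 1.7 1.9
   vertex 1.0 5.1 0.4
   vertex 2.1 0.7 0.5
  endloop
 endfacet
 facet normal -0.523 -0.778 0.349
  outer loop
   vertex 0.9 1.7 1.9
   vertex 2.1 2.6 5.7
   vertex 0.8 2.8 4.2
  endloop
 endfacet
 facet normal -0.357 -0.877 0.321
  outer loop
   vertex 0.9 1.7 1.9
   vertex 2.1 0.7 0.5
   vertex 2.1 2.6 5.7
  endloop
 endfacet
 facet normal 0.408 -0.092 -0.908
  outer loop
   vertex 2.6 3.9 0.4
   vertex 5.7 4.8 1.7
   vertex 2.1 0.7 0.5
  endloop
 endfacet
 facet normal 0.270 0.360 -0.893
  outer loop
   vertex 2.6 3.9 0.4
   vertex 1.0 5.1 0.4
   vertex 5.7 4.8 1.7
  endloop
 endfacet
 facet normal -0.021 -0.028 -0.999
  outer loop
   vertex 2.6 3.9 0.4
   vertex 2.1 0.7 0.5
   vertex 1.0 5.1 0.4
  endloop
 endfacet
 facet normal 0.712 -0.473 -0.520
  outer loop
   vertex 4.0 1.8 2.1
   vertex 2.1 0.7 0.5
   vertex 5.7 4.8 1.7
  endloop
 endfacet
 facet normal 0.782 -0.377 0.496
  outer loop
   vertex 4.0 1.8 2.1
   vertex 5.7 4.8 1.7
   vertex 2.1 2.6 5.7
  endloop
 endfacet
 facet normal 0.247 -0.910 0.333
  outer loop
   vertex 4.0 1.8 2.1
   vertex 2.1 2.6 5.7
   vertex 2.1 0.7 0.5
  endloop
 endfacet
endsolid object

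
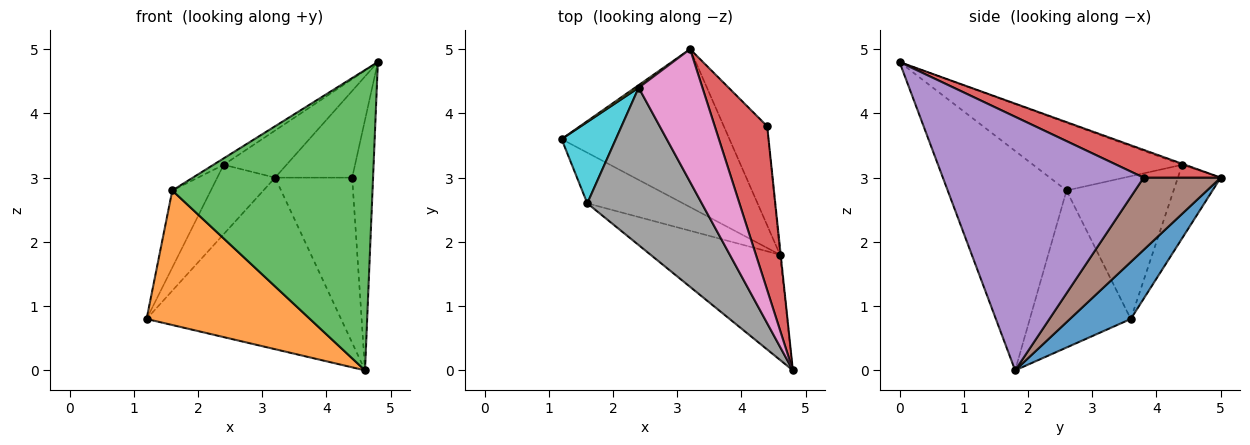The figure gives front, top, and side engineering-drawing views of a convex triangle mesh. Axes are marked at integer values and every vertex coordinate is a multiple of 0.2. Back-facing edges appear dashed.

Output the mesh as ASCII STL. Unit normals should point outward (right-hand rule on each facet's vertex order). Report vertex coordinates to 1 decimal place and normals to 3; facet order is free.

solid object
 facet normal 0.224 0.717 -0.660
  outer loop
   vertex 4.6 1.8 0.0
   vertex 1.2 3.6 0.8
   vertex 3.2 5.0 3.0
  endloop
 endfacet
 facet normal -0.501 -0.810 -0.305
  outer loop
   vertex 1.6 2.6 2.8
   vertex 1.2 3.6 0.8
   vertex 4.6 1.8 0.0
  endloop
 endfacet
 facet normal -0.489 -0.823 -0.288
  outer loop
   vertex 1.6 2.6 2.8
   vertex 4.6 1.8 0.0
   vertex 4.8 0.0 4.8
  endloop
 endfacet
 facet normal 0.424 0.424 0.800
  outer loop
   vertex 4.4 3.8 3.0
   vertex 3.2 5.0 3.0
   vertex 4.8 0.0 4.8
  endloop
 endfacet
 facet normal 0.995 0.103 -0.003
  outer loop
   vertex 4.4 3.8 3.0
   vertex 4.8 0.0 4.8
   vertex 4.6 1.8 0.0
  endloop
 endfacet
 facet normal 0.651 0.651 -0.391
  outer loop
   vertex 4.4 3.8 3.0
   vertex 4.6 1.8 0.0
   vertex 3.2 5.0 3.0
  endloop
 endfacet
 facet normal -0.015 0.334 0.942
  outer loop
   vertex 2.4 4.4 3.2
   vertex 4.8 0.0 4.8
   vertex 3.2 5.0 3.0
  endloop
 endfacet
 facet normal -0.509 0.035 0.860
  outer loop
   vertex 2.4 4.4 3.2
   vertex 1.6 2.6 2.8
   vertex 4.8 0.0 4.8
  endloop
 endfacet
 facet normal -0.595 0.803 0.030
  outer loop
   vertex 2.4 4.4 3.2
   vertex 3.2 5.0 3.0
   vertex 1.2 3.6 0.8
  endloop
 endfacet
 facet normal -0.886 0.319 0.337
  outer loop
   vertex 2.4 4.4 3.2
   vertex 1.2 3.6 0.8
   vertex 1.6 2.6 2.8
  endloop
 endfacet
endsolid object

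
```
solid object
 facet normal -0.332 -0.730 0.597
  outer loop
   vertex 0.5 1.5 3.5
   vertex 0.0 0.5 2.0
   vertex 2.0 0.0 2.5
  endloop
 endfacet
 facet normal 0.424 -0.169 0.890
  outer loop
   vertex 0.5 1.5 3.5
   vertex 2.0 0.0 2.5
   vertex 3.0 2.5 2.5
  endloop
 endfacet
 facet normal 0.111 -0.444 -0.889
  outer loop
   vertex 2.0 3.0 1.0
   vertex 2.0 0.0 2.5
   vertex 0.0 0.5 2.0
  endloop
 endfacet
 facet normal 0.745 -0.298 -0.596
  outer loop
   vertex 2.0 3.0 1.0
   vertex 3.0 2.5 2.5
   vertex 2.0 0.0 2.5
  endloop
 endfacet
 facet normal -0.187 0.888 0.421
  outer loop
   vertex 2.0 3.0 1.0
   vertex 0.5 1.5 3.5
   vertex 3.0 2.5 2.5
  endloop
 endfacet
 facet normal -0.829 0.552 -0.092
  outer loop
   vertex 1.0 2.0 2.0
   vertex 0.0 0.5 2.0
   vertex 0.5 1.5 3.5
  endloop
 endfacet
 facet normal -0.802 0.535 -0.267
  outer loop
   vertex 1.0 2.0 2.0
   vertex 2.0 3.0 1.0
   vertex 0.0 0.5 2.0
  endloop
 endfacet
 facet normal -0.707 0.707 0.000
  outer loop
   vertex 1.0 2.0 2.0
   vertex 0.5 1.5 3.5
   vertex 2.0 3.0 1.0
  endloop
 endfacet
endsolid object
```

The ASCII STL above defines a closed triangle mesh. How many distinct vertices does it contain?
6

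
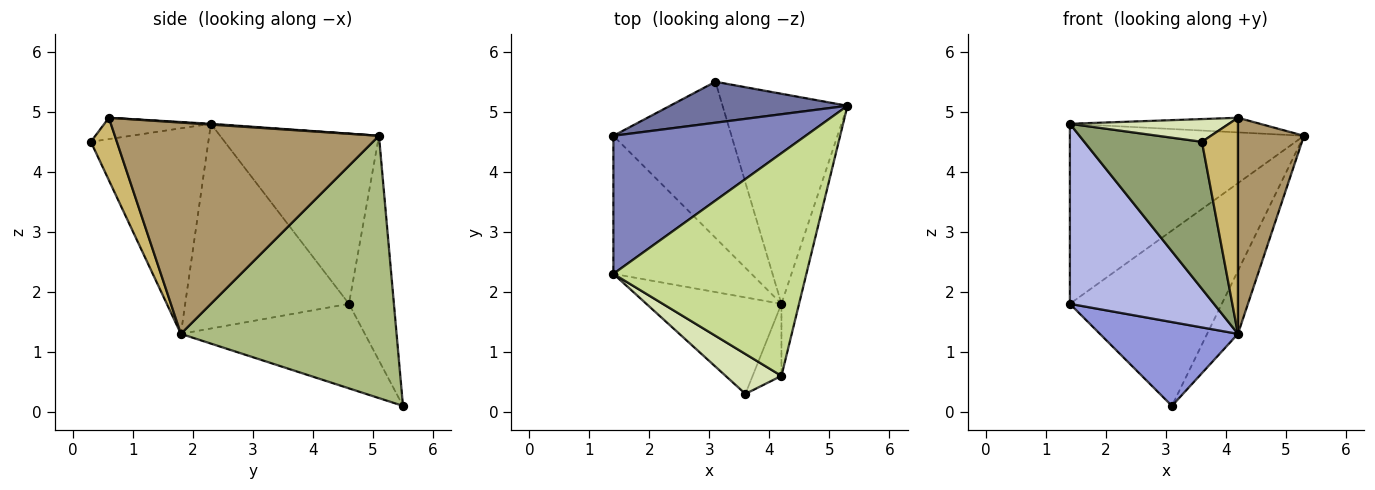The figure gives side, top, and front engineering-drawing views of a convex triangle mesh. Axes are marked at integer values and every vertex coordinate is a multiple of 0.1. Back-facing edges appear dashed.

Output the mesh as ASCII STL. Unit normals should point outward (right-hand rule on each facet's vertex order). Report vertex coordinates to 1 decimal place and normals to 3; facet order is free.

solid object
 facet normal -0.277 0.936 0.219
  outer loop
   vertex 3.1 5.5 0.1
   vertex 1.4 4.6 1.8
   vertex 5.3 5.1 4.6
  endloop
 endfacet
 facet normal -0.474 0.699 0.536
  outer loop
   vertex 1.4 2.3 4.8
   vertex 5.3 5.1 4.6
   vertex 1.4 4.6 1.8
  endloop
 endfacet
 facet normal -0.533 -0.400 -0.745
  outer loop
   vertex 4.2 1.8 1.3
   vertex 1.4 4.6 1.8
   vertex 3.1 5.5 0.1
  endloop
 endfacet
 facet normal -0.670 -0.589 -0.452
  outer loop
   vertex 4.2 1.8 1.3
   vertex 1.4 2.3 4.8
   vertex 1.4 4.6 1.8
  endloop
 endfacet
 facet normal -0.641 -0.642 -0.421
  outer loop
   vertex 4.2 1.8 1.3
   vertex 3.6 0.3 4.5
   vertex 1.4 2.3 4.8
  endloop
 endfacet
 facet normal 0.895 0.128 -0.426
  outer loop
   vertex 4.2 1.8 1.3
   vertex 3.1 5.5 0.1
   vertex 5.3 5.1 4.6
  endloop
 endfacet
 facet normal 0.004 0.066 0.998
  outer loop
   vertex 4.2 0.6 4.9
   vertex 5.3 5.1 4.6
   vertex 1.4 2.3 4.8
  endloop
 endfacet
 facet normal -0.315 -0.470 0.825
  outer loop
   vertex 4.2 0.6 4.9
   vertex 1.4 2.3 4.8
   vertex 3.6 0.3 4.5
  endloop
 endfacet
 facet normal 0.967 -0.242 -0.081
  outer loop
   vertex 4.2 0.6 4.9
   vertex 4.2 1.8 1.3
   vertex 5.3 5.1 4.6
  endloop
 endfacet
 facet normal 0.565 -0.783 -0.261
  outer loop
   vertex 4.2 0.6 4.9
   vertex 3.6 0.3 4.5
   vertex 4.2 1.8 1.3
  endloop
 endfacet
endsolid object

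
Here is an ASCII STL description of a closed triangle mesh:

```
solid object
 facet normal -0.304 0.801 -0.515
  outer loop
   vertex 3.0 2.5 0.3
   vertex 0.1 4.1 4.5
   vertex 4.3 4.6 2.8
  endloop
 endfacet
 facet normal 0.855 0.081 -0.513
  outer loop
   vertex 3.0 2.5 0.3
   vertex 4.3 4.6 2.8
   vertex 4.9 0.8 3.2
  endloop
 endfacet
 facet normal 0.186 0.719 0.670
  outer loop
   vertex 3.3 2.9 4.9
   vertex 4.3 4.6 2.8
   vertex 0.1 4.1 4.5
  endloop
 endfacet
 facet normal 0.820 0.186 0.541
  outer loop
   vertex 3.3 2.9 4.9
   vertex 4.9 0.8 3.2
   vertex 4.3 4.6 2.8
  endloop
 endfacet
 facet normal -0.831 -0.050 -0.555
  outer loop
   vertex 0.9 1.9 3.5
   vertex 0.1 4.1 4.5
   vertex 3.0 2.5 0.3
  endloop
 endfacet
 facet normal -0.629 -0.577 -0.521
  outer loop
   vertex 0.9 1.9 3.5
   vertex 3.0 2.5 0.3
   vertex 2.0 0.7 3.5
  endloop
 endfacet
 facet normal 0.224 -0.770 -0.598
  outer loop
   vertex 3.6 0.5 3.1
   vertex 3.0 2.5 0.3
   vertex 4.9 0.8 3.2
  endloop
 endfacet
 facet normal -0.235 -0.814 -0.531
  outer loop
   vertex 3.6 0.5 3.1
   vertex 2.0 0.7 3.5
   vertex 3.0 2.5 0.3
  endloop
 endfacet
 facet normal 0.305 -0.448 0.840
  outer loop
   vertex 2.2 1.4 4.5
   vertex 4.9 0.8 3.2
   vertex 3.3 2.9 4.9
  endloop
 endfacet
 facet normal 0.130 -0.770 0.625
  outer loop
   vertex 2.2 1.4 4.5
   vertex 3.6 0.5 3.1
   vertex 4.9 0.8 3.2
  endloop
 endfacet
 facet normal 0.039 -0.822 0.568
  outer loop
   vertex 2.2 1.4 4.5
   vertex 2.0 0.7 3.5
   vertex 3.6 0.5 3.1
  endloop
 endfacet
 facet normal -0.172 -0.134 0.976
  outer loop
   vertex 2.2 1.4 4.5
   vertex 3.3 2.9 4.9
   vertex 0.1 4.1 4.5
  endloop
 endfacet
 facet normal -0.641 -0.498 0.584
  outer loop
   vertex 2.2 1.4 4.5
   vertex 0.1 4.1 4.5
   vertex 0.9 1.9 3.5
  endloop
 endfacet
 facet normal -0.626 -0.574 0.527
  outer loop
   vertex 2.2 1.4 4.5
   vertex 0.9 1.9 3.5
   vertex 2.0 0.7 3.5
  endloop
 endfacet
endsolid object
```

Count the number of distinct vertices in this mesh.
9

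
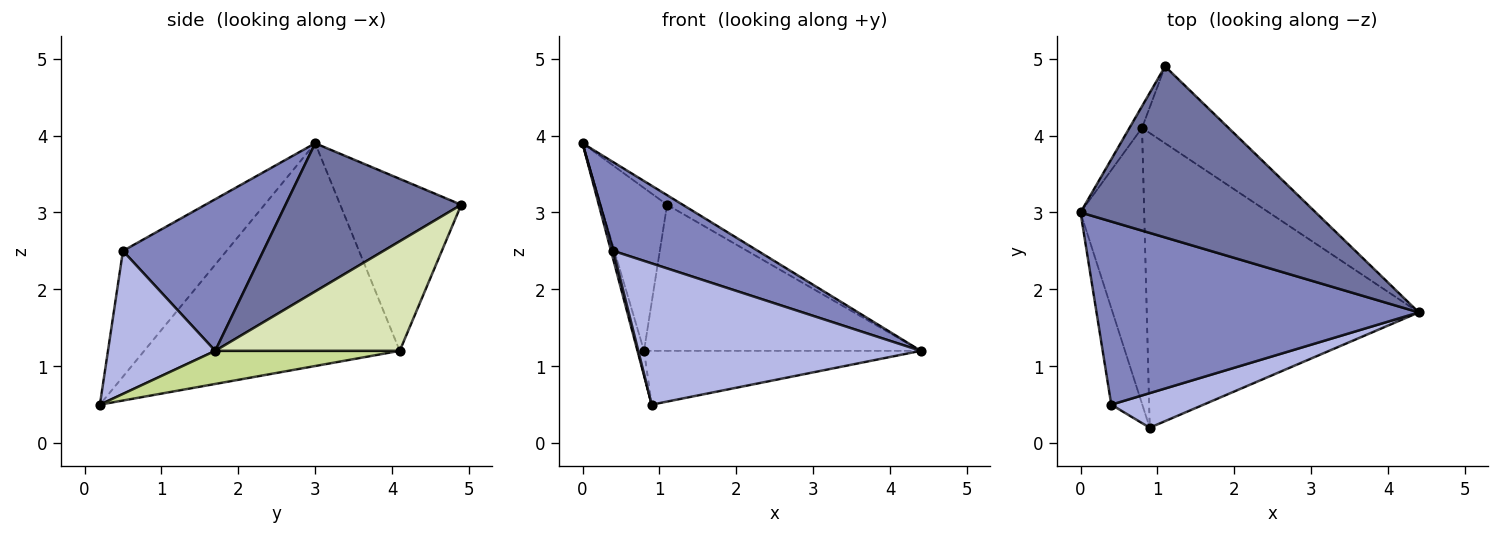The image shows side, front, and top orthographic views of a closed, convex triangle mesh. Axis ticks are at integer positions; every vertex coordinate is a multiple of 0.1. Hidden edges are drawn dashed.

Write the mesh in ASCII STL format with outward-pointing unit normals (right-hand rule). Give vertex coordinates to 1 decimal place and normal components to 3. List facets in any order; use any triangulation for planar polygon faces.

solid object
 facet normal 0.533 0.047 0.845
  outer loop
   vertex 1.1 4.9 3.1
   vertex 0.0 3.0 3.9
   vertex 4.4 1.7 1.2
  endloop
 endfacet
 facet normal 0.390 -0.402 0.829
  outer loop
   vertex 0.4 0.5 2.5
   vertex 4.4 1.7 1.2
   vertex 0.0 3.0 3.9
  endloop
 endfacet
 facet normal -0.971 -0.021 -0.239
  outer loop
   vertex 0.4 0.5 2.5
   vertex 0.0 3.0 3.9
   vertex 0.9 0.2 0.5
  endloop
 endfacet
 facet normal 0.346 -0.911 0.223
  outer loop
   vertex 0.4 0.5 2.5
   vertex 0.9 0.2 0.5
   vertex 4.4 1.7 1.2
  endloop
 endfacet
 facet normal -0.961 0.025 -0.275
  outer loop
   vertex 0.8 4.1 1.2
   vertex 0.9 0.2 0.5
   vertex 0.0 3.0 3.9
  endloop
 endfacet
 facet normal -0.875 0.480 -0.064
  outer loop
   vertex 0.8 4.1 1.2
   vertex 0.0 3.0 3.9
   vertex 1.1 4.9 3.1
  endloop
 endfacet
 facet normal 0.119 0.178 -0.977
  outer loop
   vertex 0.8 4.1 1.2
   vertex 4.4 1.7 1.2
   vertex 0.9 0.2 0.5
  endloop
 endfacet
 facet normal 0.508 0.762 -0.401
  outer loop
   vertex 0.8 4.1 1.2
   vertex 1.1 4.9 3.1
   vertex 4.4 1.7 1.2
  endloop
 endfacet
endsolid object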